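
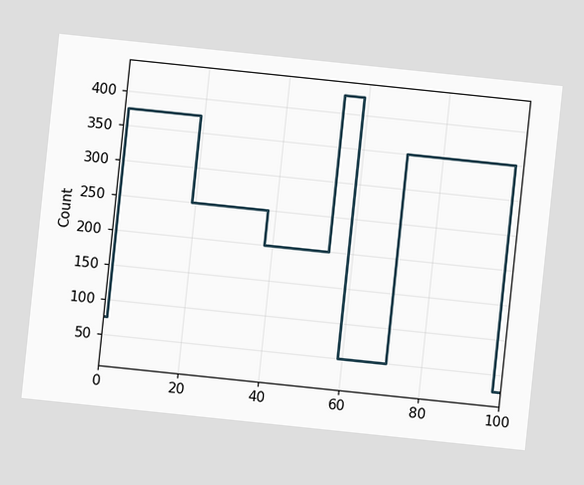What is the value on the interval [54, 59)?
425

The chart is tilted about 6° clockwise. On [54, 59) the step sits at 425.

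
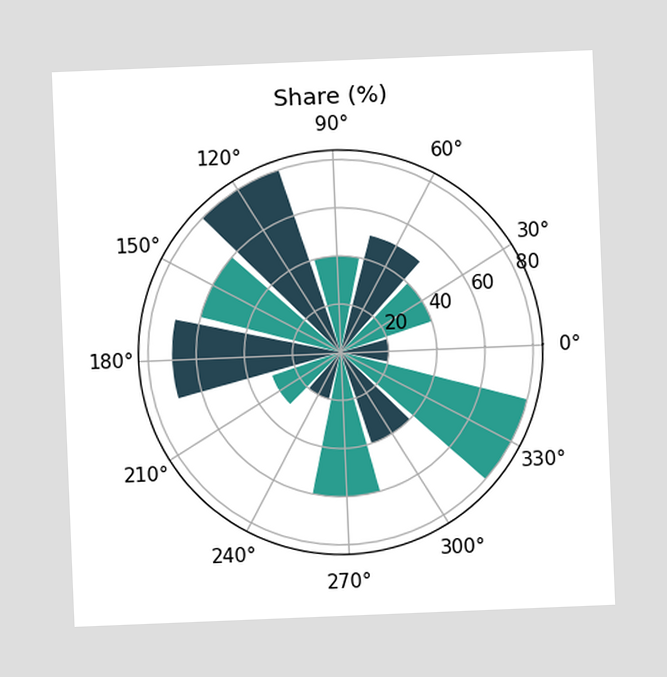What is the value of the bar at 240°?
20%

The chart is tilted about 2° counter-clockwise. The bar at 240° reaches 20% on the radial axis.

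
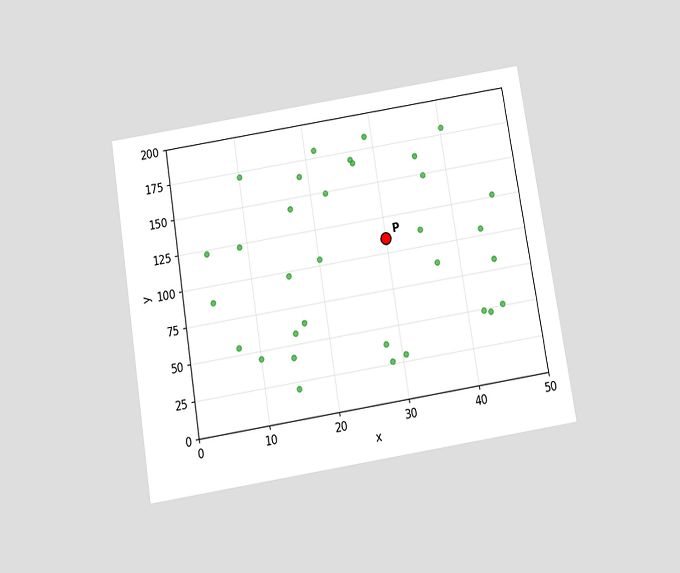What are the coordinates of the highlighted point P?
The chart is tilted about 9° counter-clockwise and viewed slightly from below. Following the gridlines from P to each axis, P sits at (30, 110).

(30, 110)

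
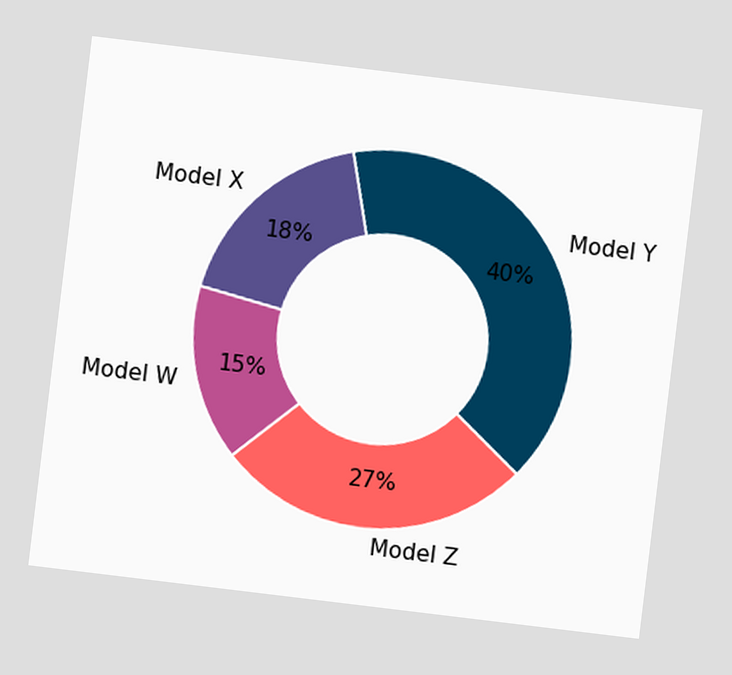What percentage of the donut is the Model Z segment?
The chart is tilted about 7° clockwise. The Model Z segment takes up 27% of the ring.

27%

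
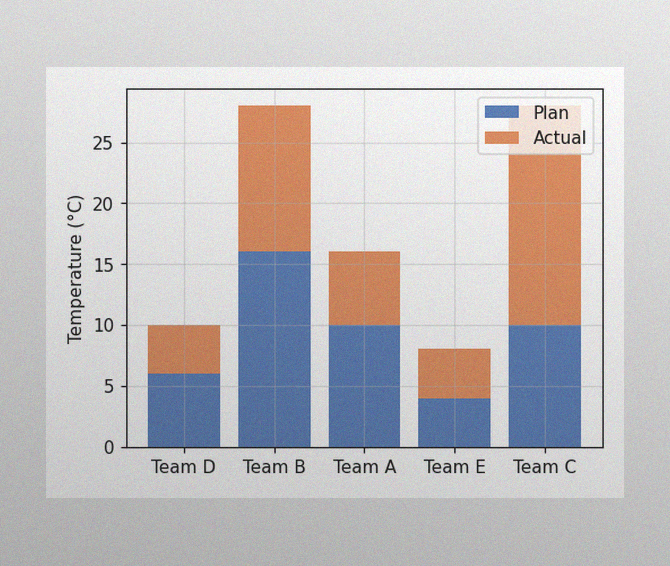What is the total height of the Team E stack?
The image has some photo noise and uneven lighting. The Team E stack's top reaches 8°C on the y-axis.

8°C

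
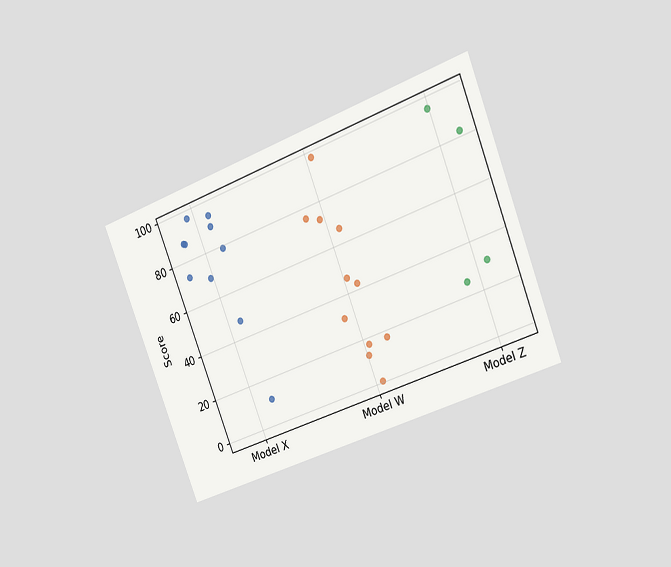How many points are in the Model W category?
11

The chart is tilted about 21° counter-clockwise and viewed slightly from the right. Counting the markers in the Model W column gives 11.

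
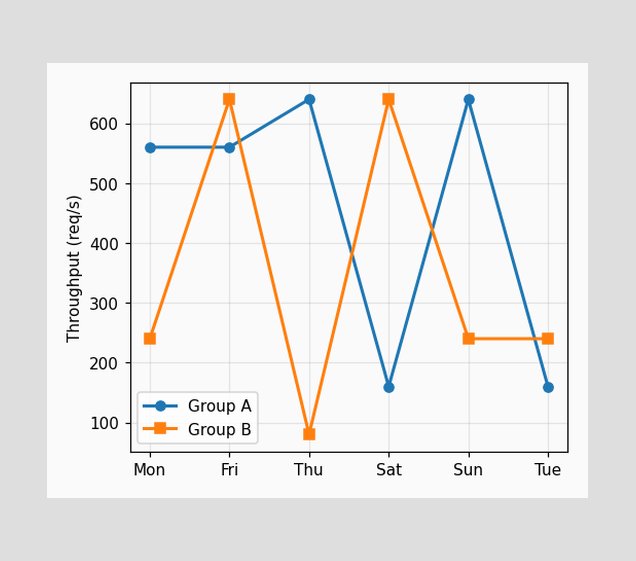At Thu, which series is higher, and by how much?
Group A, by 560req/s

At Thu, Group A sits above the other line by 560req/s.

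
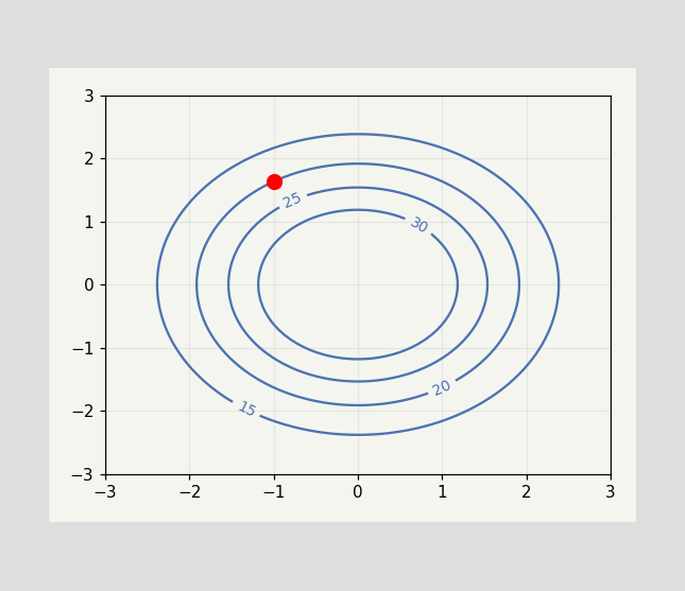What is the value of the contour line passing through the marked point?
The marked point sits on the contour labelled 20.

20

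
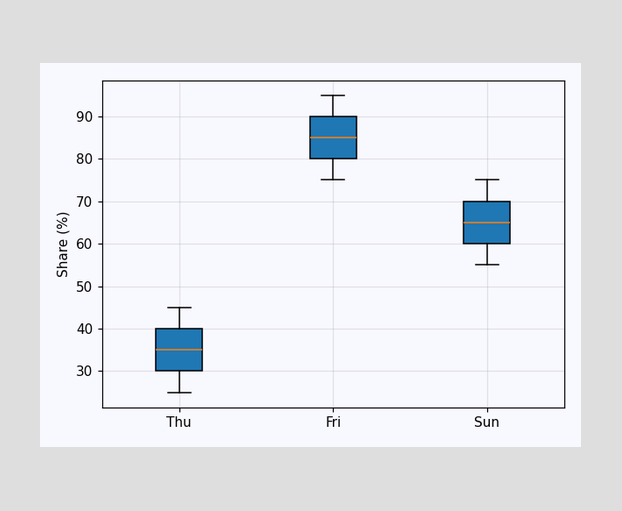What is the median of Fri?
85%

The median line in the Fri box sits at 85%.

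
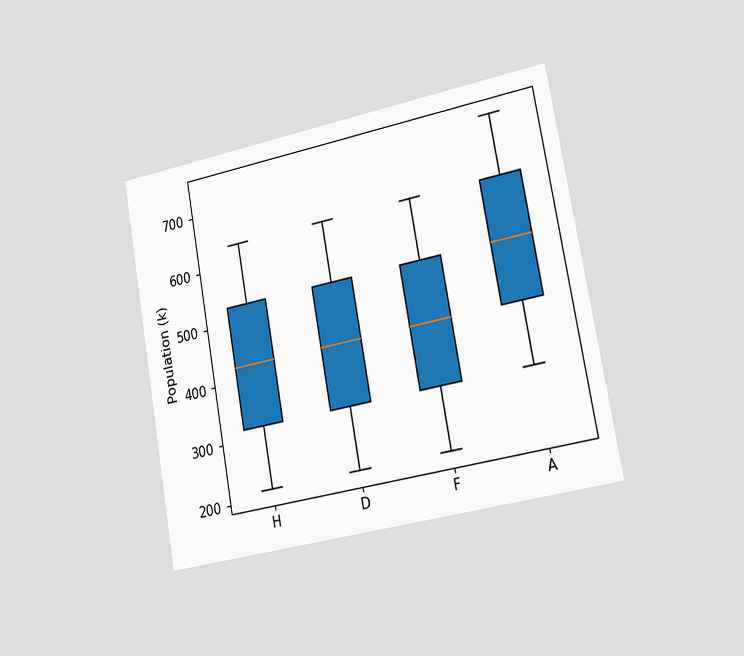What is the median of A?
The chart is tilted about 10° counter-clockwise and viewed slightly from the right. The median line in the A box sits at 530k.

530k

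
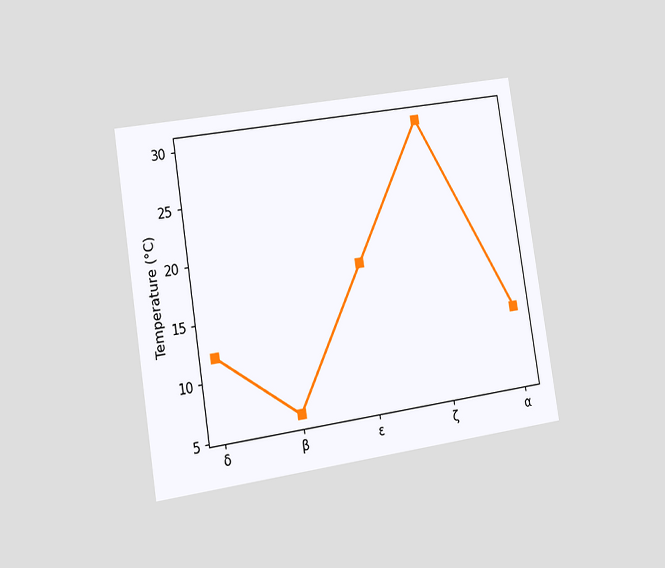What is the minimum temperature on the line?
The chart is tilted about 9° counter-clockwise and viewed slightly from the left. The lowest point is at β, and reading across to the y-axis gives 6°C.

6°C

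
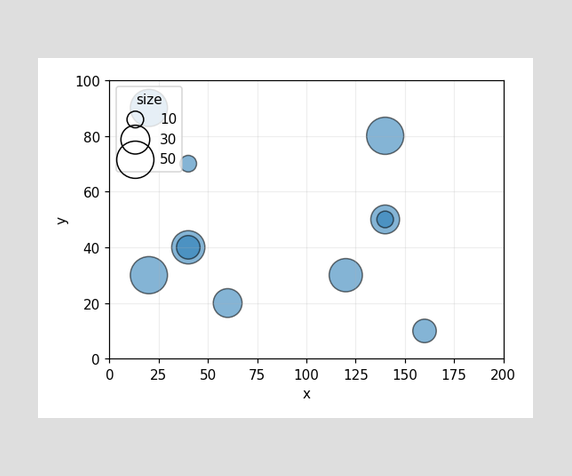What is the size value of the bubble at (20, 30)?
50

Matching the bubble at (20, 30) against the size legend gives 50.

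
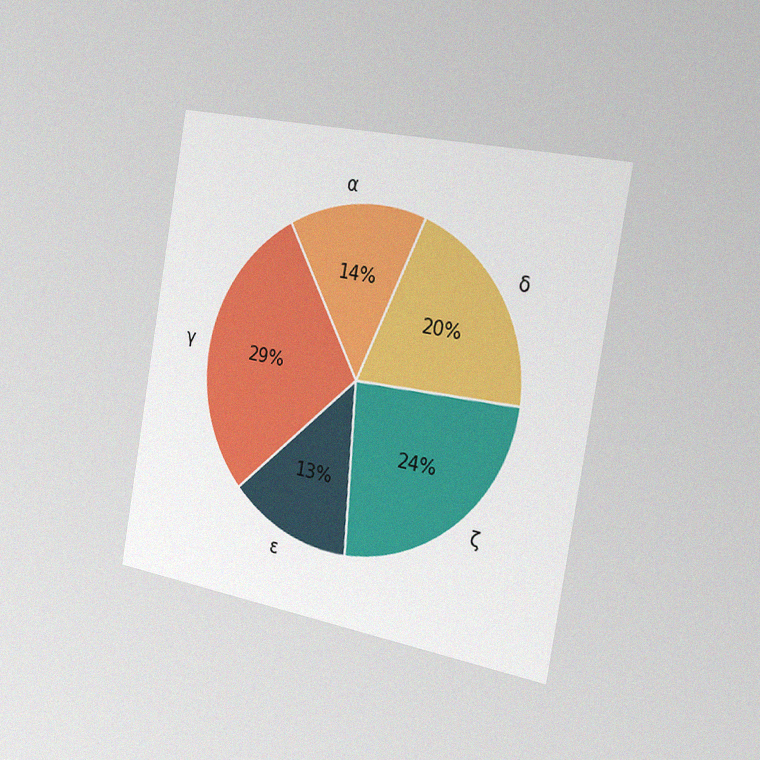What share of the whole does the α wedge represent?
The chart is tilted about 10° clockwise and viewed slightly from the right, with some photo noise. The α slice takes up 14% of the pie.

14%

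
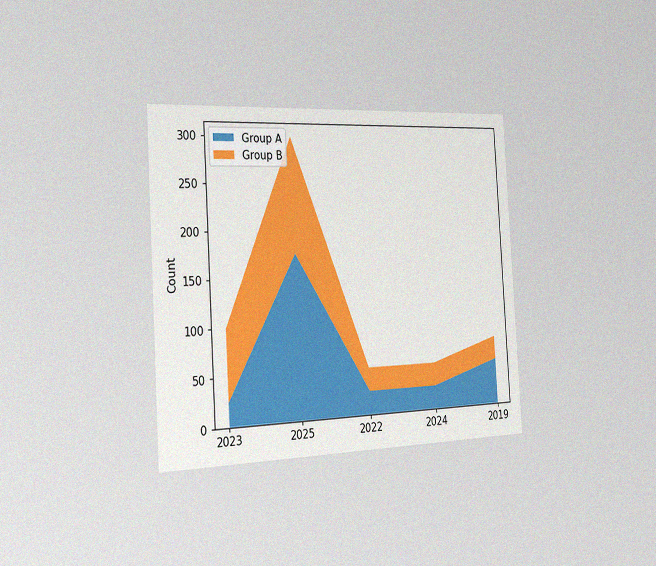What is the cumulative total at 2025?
The chart is tilted about 3° counter-clockwise and viewed slightly from the left, with some photo noise. The stacked total at 2025 reaches 300.

300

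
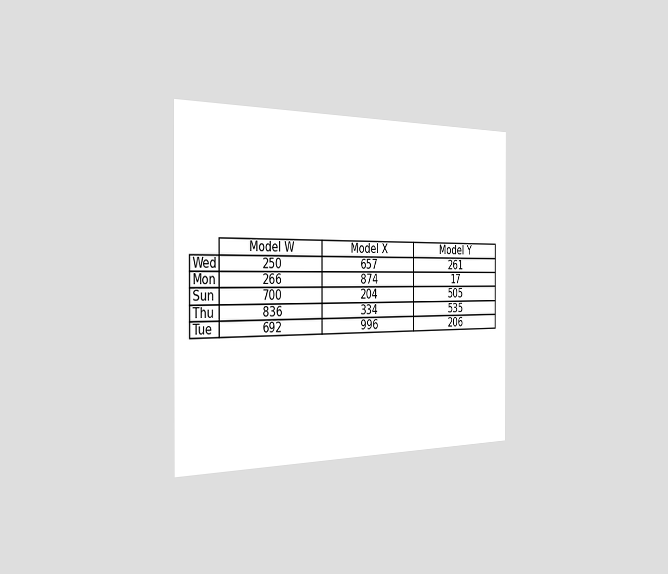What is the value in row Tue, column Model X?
The chart is viewed slightly from the left. The (Tue, Model X) cell reads 996.

996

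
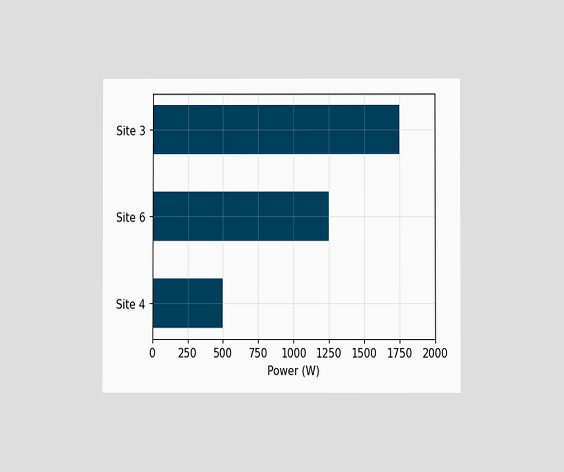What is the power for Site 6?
The chart is viewed at a slight angle. Reading along the chart's x-axis, the Site 6 bar reaches 1250W.

1250W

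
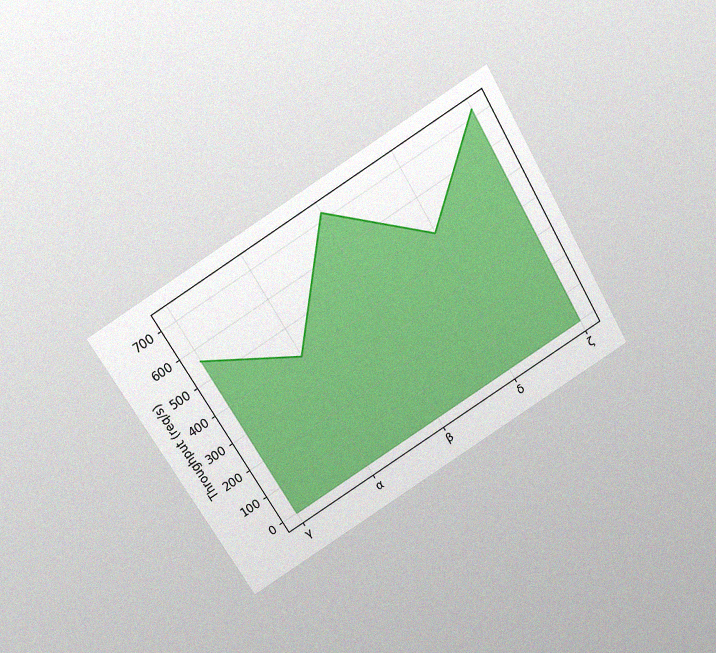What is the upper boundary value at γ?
The chart is tilted about 31° counter-clockwise and viewed slightly from above, with some photo noise. At γ the upper boundary is at 560req/s.

560req/s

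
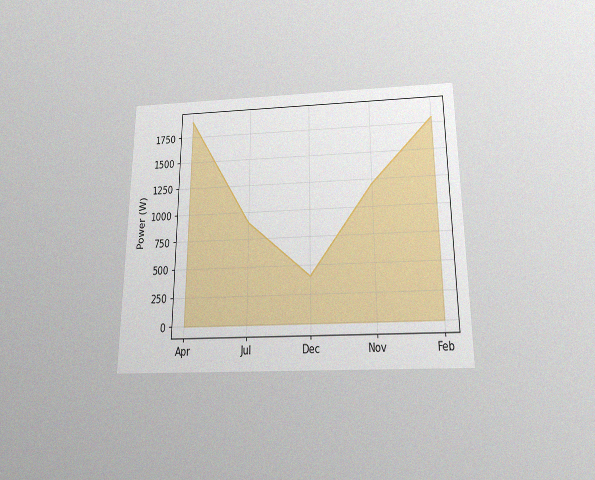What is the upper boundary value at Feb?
The chart is viewed slightly from below, with some photo noise. At Feb the upper boundary is at 1800W.

1800W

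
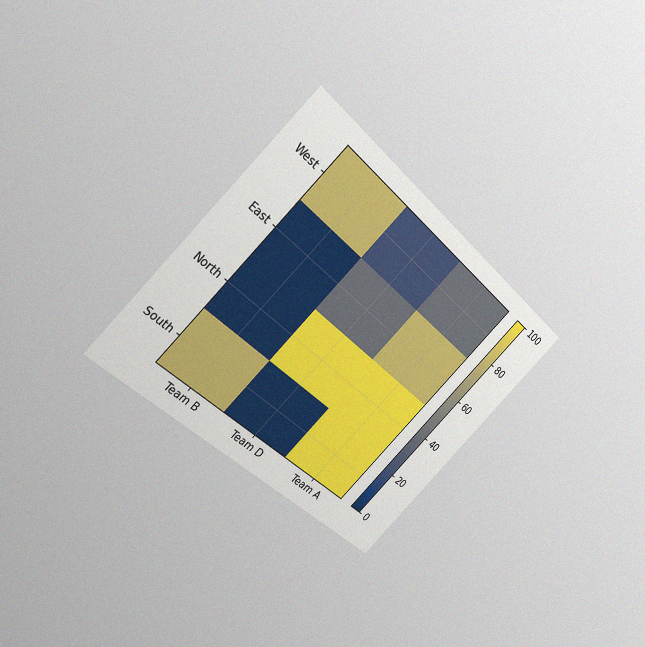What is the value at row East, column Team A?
The chart is tilted about 45° clockwise and viewed at a slight angle, with some photo noise. Matching cell (East, Team A) against the colorbar gives 80.

80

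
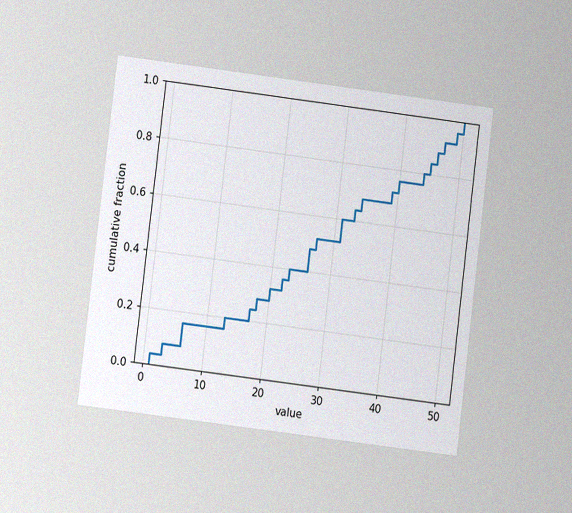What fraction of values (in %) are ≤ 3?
8%

The chart is tilted about 7° clockwise and viewed at a slight angle, with some photo noise. At x=3 the ECDF step is at 8%.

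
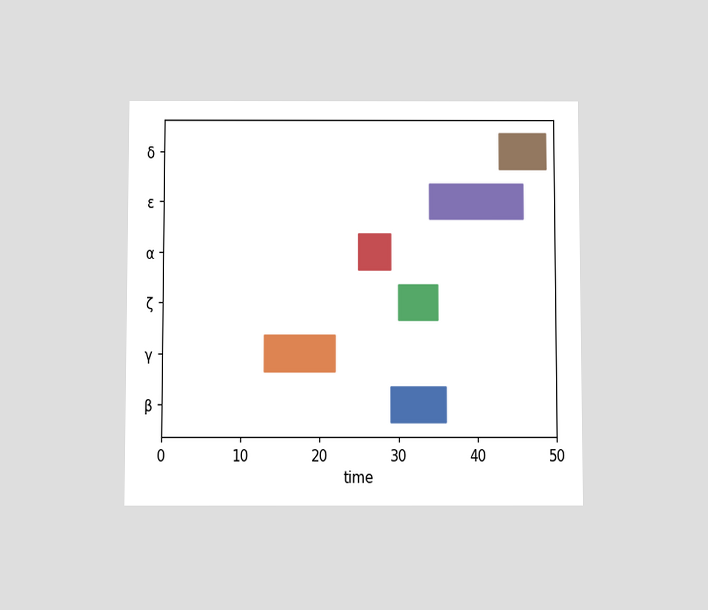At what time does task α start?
The chart is viewed slightly from below. The α bar begins at t=25.

25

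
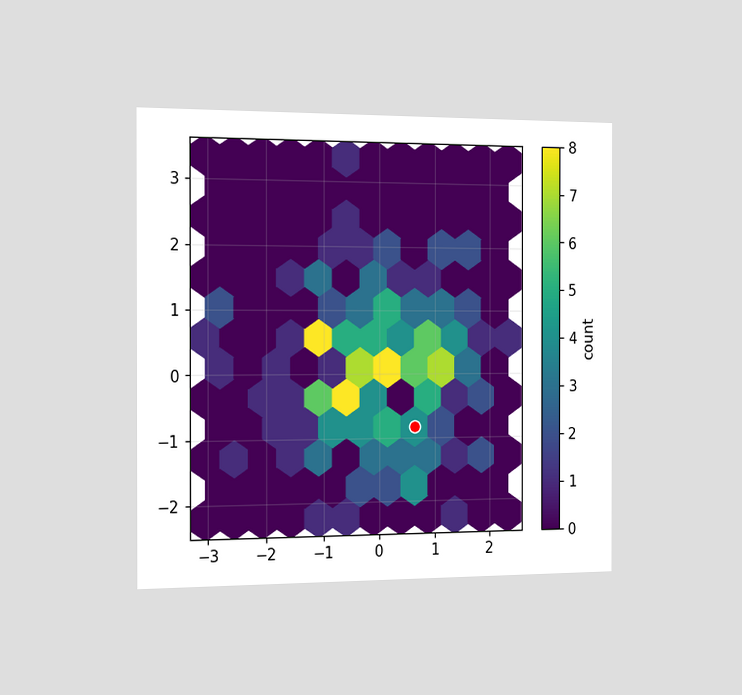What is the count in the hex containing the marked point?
The chart is viewed slightly from the left. The marked hex reads 4 on the colorbar.

4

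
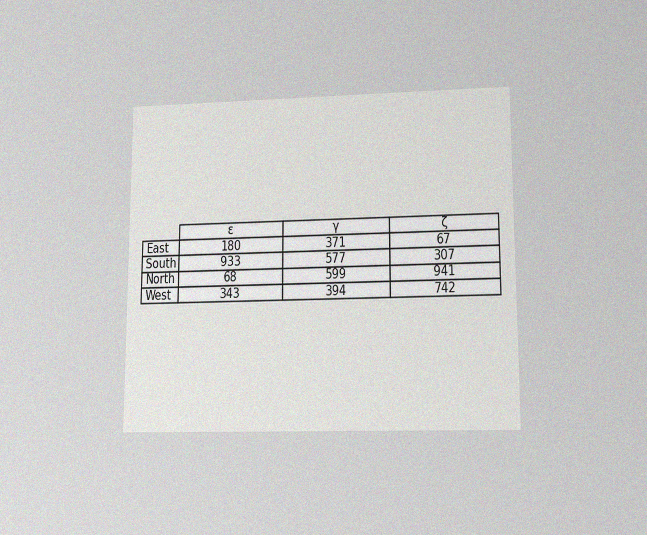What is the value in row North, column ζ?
The chart is viewed at a slight angle, with some photo noise. The (North, ζ) cell reads 941.

941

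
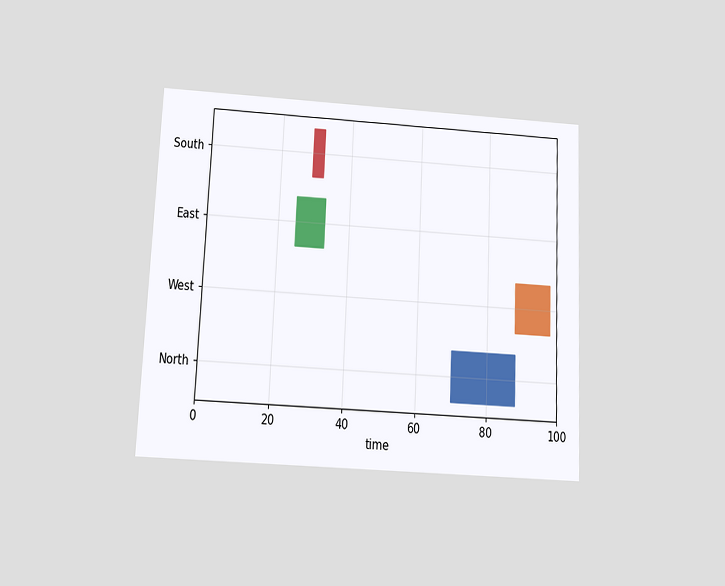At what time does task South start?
29

The chart is tilted about 3° clockwise and viewed slightly from below. The South bar begins at t=29.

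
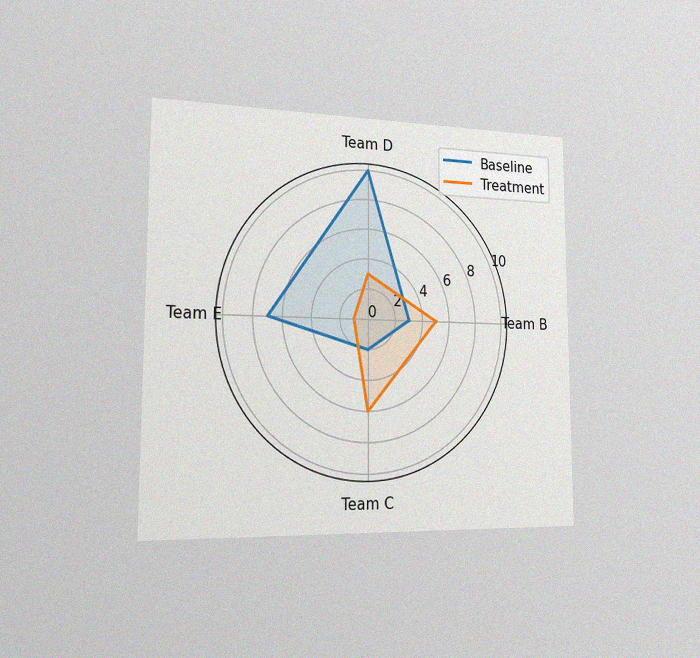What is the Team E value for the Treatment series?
1

The chart is viewed slightly from the left, with some photo noise. On the Team E axis, Treatment reaches 1.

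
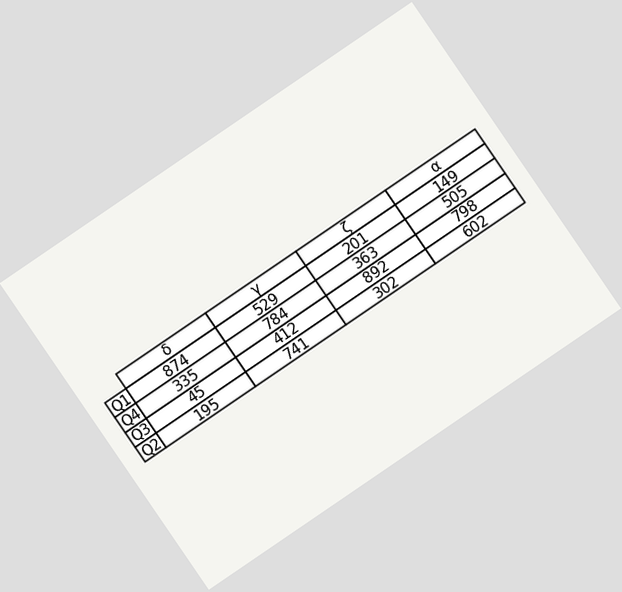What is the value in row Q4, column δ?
The chart is tilted about 34° counter-clockwise. The (Q4, δ) cell reads 335.

335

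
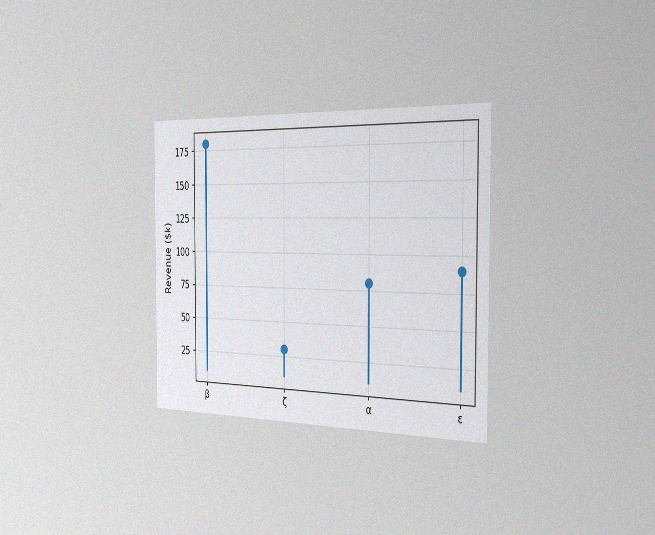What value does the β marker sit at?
$180k

The chart is viewed slightly from the right, with some photo noise. The β marker sits at $180k.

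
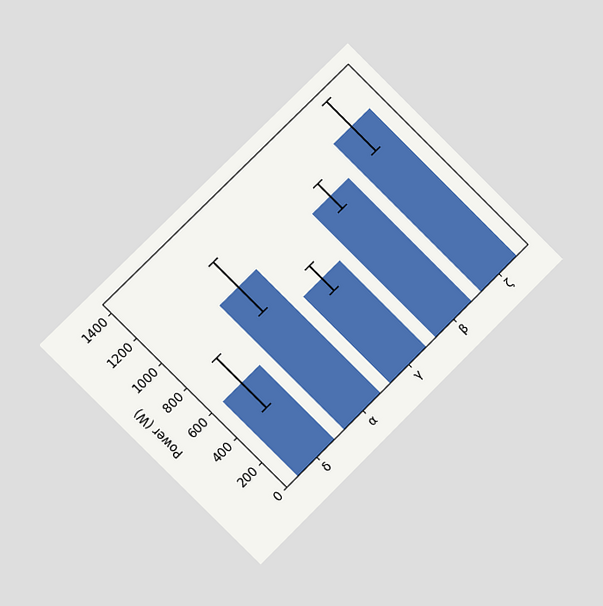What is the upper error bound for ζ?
1400W

The chart is tilted about 45° counter-clockwise and viewed at a slight angle. The ζ bar's upper whisker reaches 1400W.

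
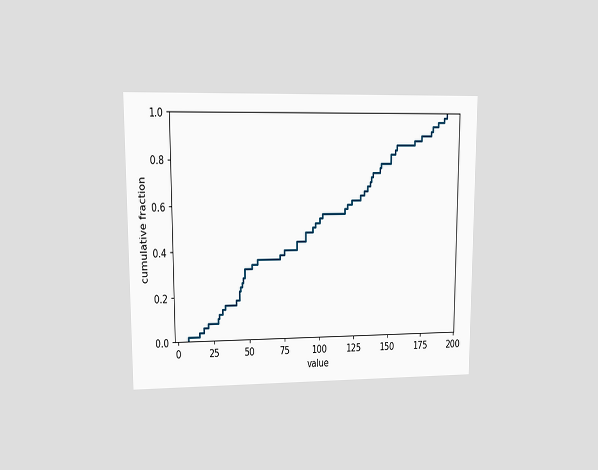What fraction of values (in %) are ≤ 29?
The chart is viewed at a slight angle. At x=29 the ECDF step is at 12%.

12%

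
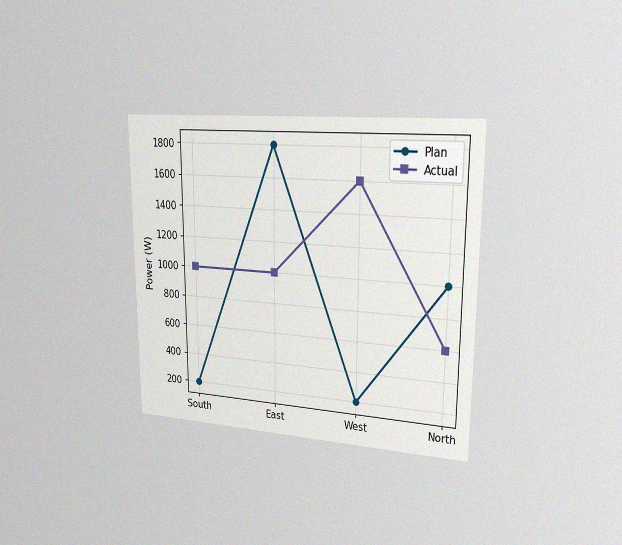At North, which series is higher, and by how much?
The chart is viewed slightly from the right, with some photo noise. At North, Plan sits above the other line by 400W.

Plan, by 400W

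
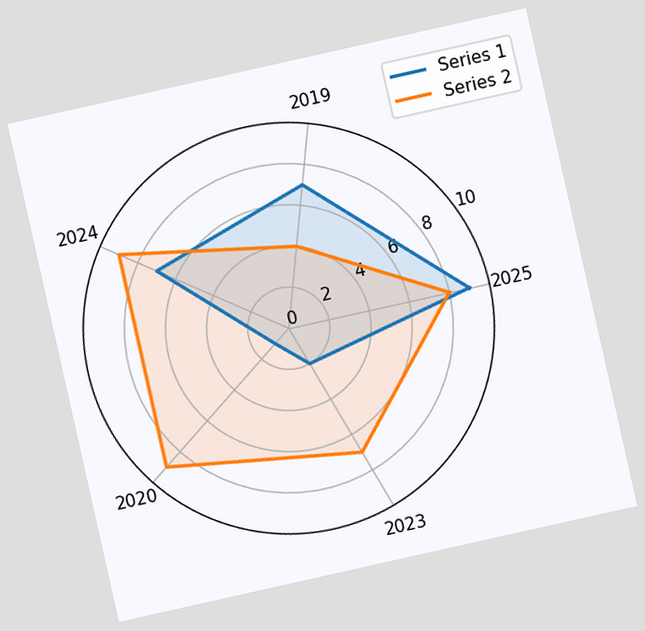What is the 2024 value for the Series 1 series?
The chart is tilted about 13° counter-clockwise. On the 2024 axis, Series 1 reaches 7.

7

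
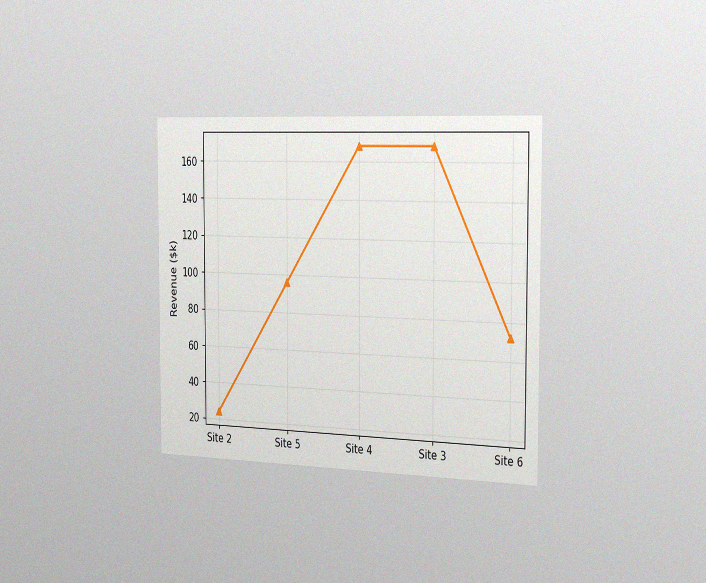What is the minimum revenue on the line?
The chart is viewed slightly from the right, with some photo noise. The lowest point is at Site 2, and reading across to the y-axis gives $24k.

$24k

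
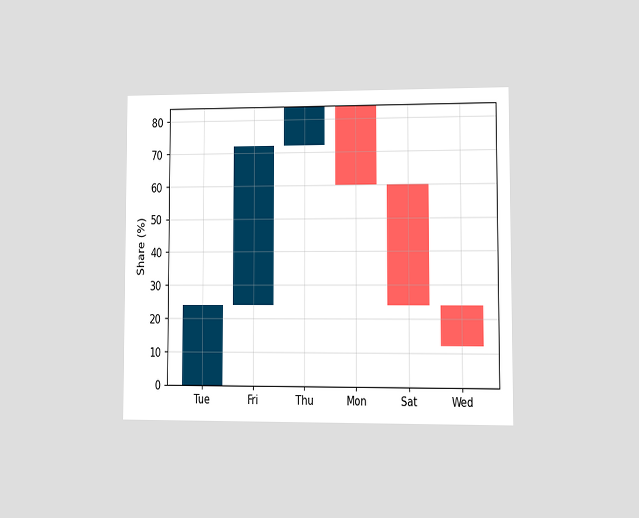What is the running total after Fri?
The chart is viewed at a slight angle. After Fri the running total reaches 72%.

72%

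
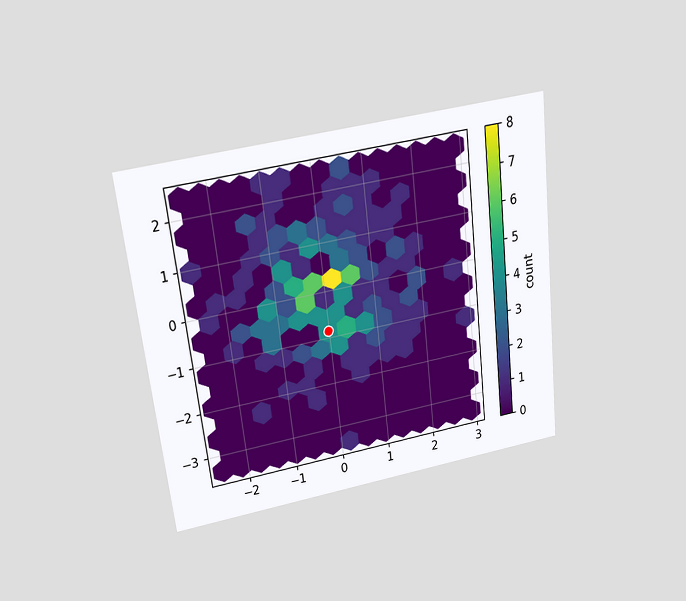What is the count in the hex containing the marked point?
The chart is tilted about 7° counter-clockwise and viewed slightly from above. The marked hex reads 4 on the colorbar.

4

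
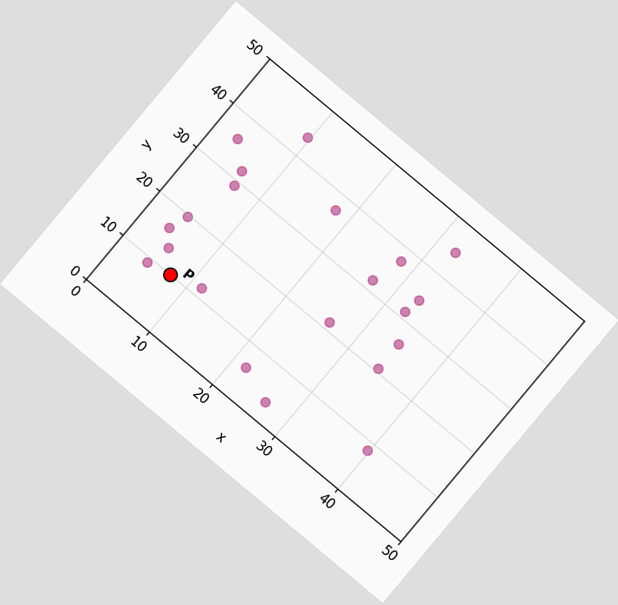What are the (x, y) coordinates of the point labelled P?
The chart is tilted about 40° clockwise. Following the gridlines from P to each axis, P sits at (7.5, 10).

(7.5, 10)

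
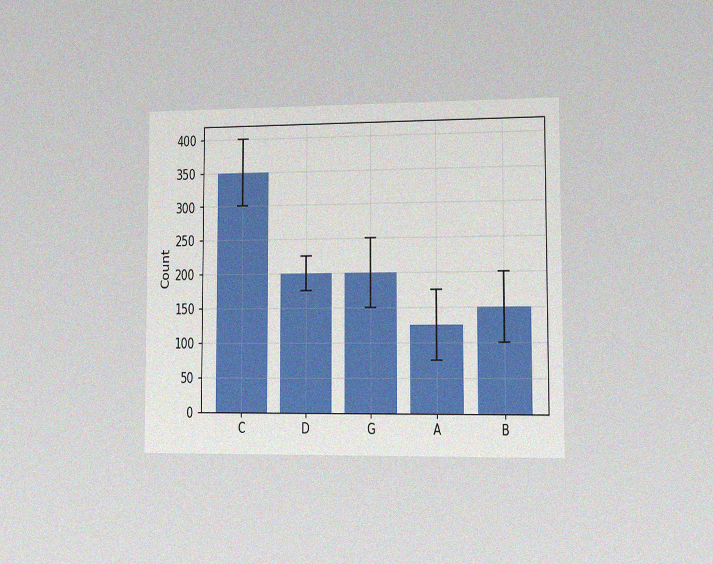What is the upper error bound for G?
250

The chart is viewed slightly from the right, with some photo noise. The G bar's upper whisker reaches 250.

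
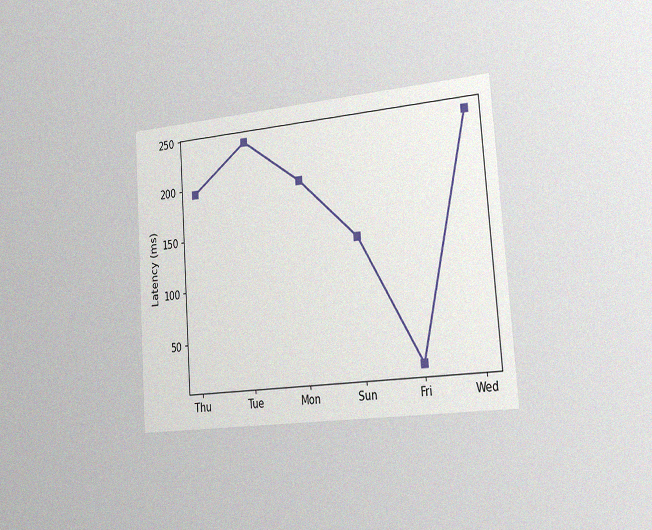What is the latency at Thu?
195ms

The chart is tilted about 4° counter-clockwise and viewed slightly from the right, with some photo noise. At Thu, the line is at 195ms.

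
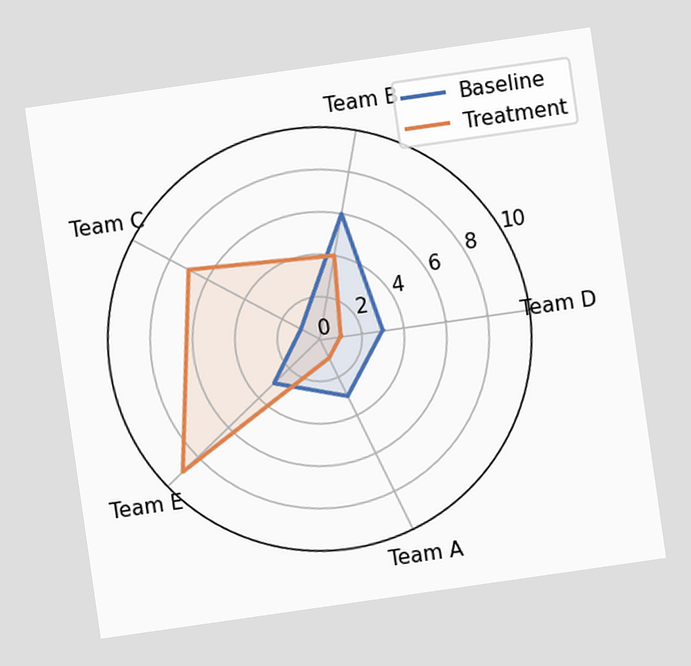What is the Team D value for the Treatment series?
The chart is tilted about 8° counter-clockwise. On the Team D axis, Treatment reaches 1.

1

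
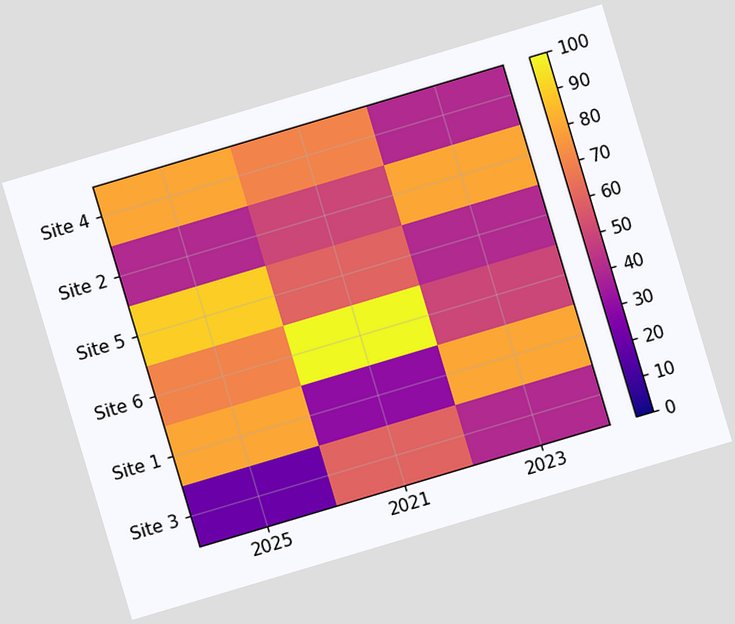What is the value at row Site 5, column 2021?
60

The chart is tilted about 17° counter-clockwise. Matching cell (Site 5, 2021) against the colorbar gives 60.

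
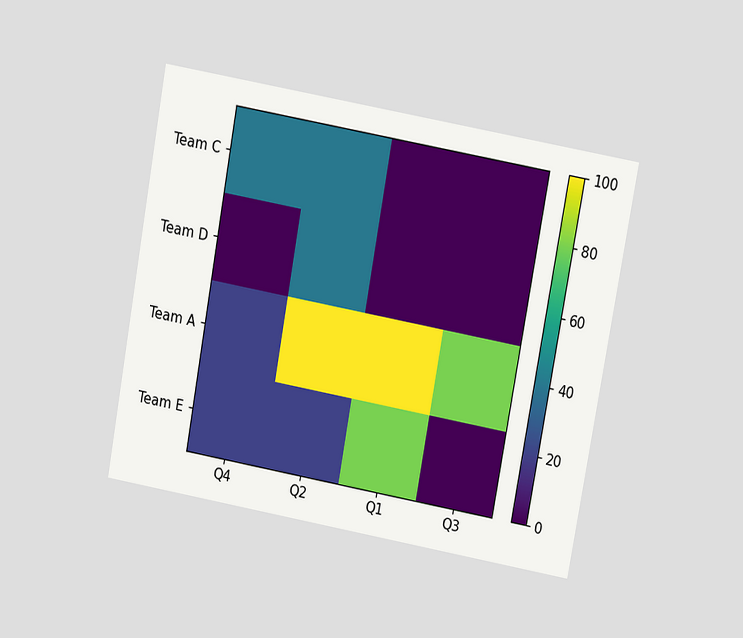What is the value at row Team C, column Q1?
The chart is tilted about 10° clockwise and viewed at a slight angle. Matching cell (Team C, Q1) against the colorbar gives 0.

0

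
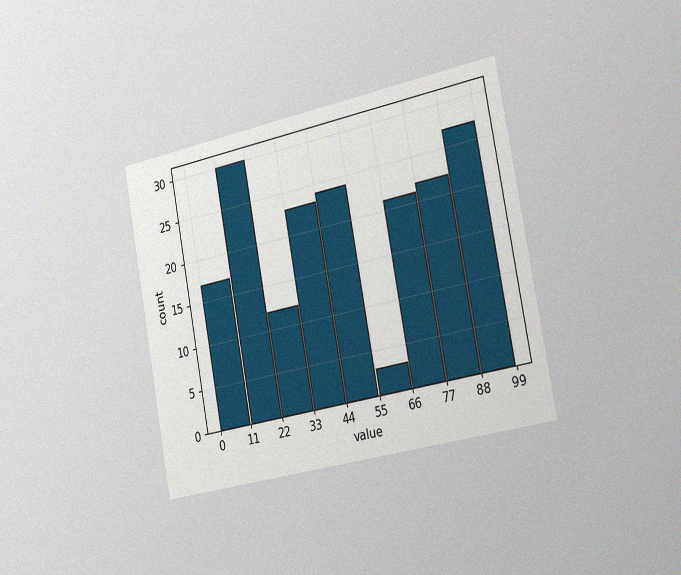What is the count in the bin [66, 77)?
The chart is tilted about 11° counter-clockwise and viewed slightly from the right, with some photo noise. The [66, 77) bin has height 21.

21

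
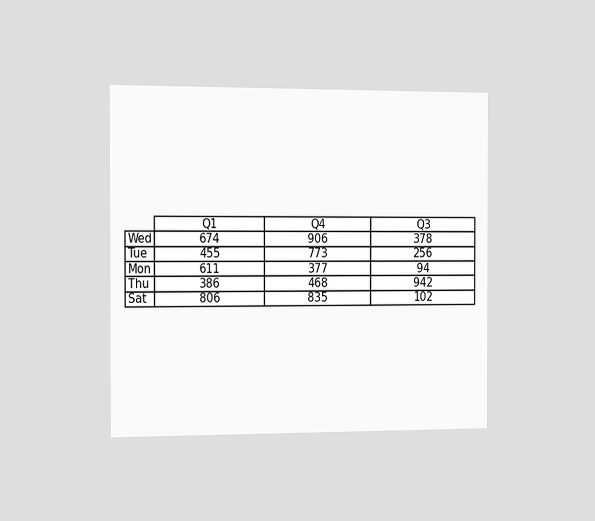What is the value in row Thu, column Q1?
386

The chart is viewed slightly from the left. The (Thu, Q1) cell reads 386.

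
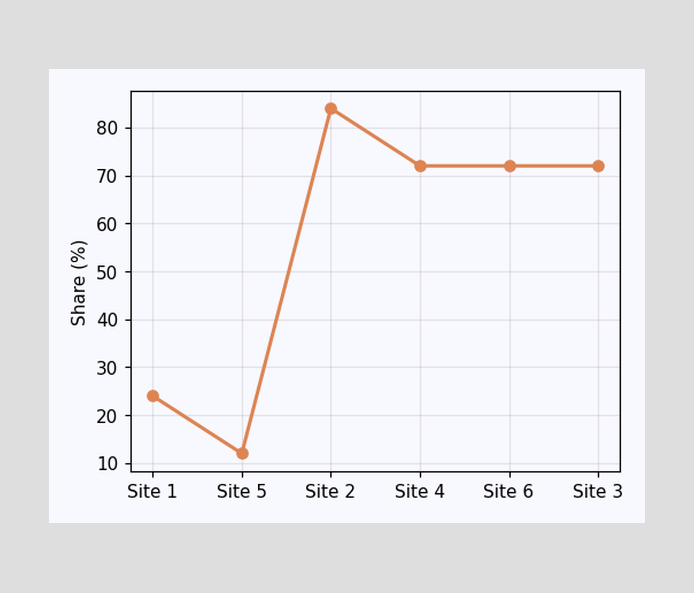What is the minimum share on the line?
The lowest point is at Site 5, and reading across to the y-axis gives 12%.

12%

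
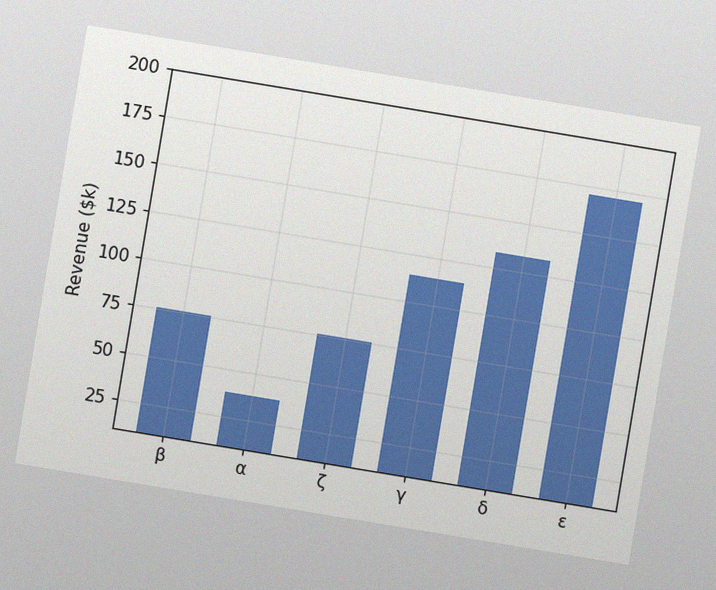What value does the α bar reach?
$38k

The chart is tilted about 9° clockwise, with some photo noise. Reading along the chart's y-axis, the α bar reaches $38k.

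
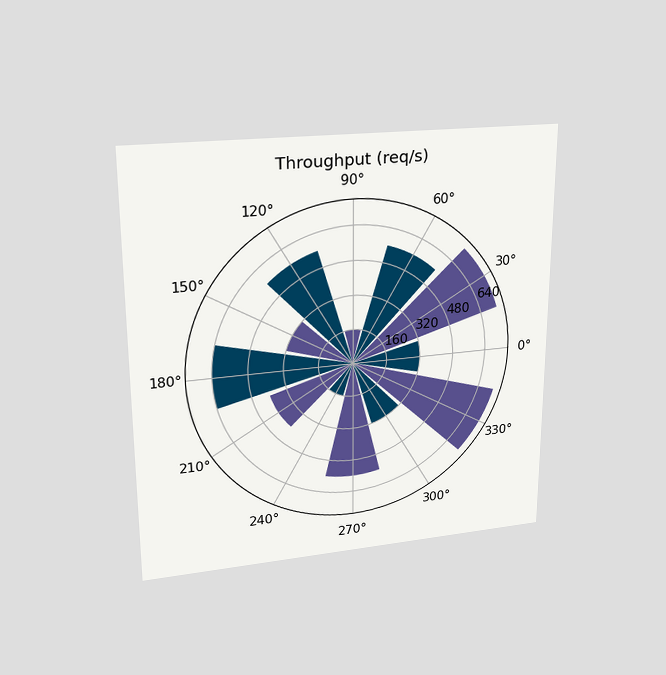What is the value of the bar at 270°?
The chart is viewed slightly from above. The bar at 270° reaches 560req/s on the radial axis.

560req/s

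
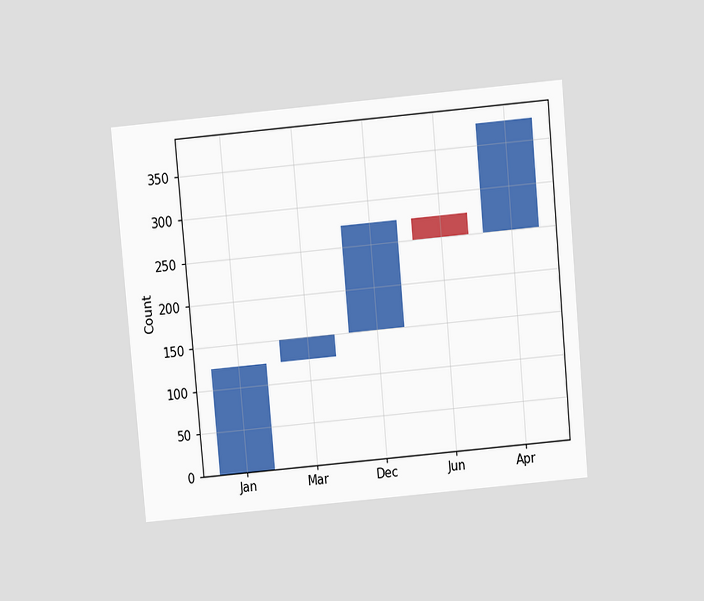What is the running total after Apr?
375

The chart is tilted about 5° counter-clockwise and viewed slightly from above. After Apr the running total reaches 375.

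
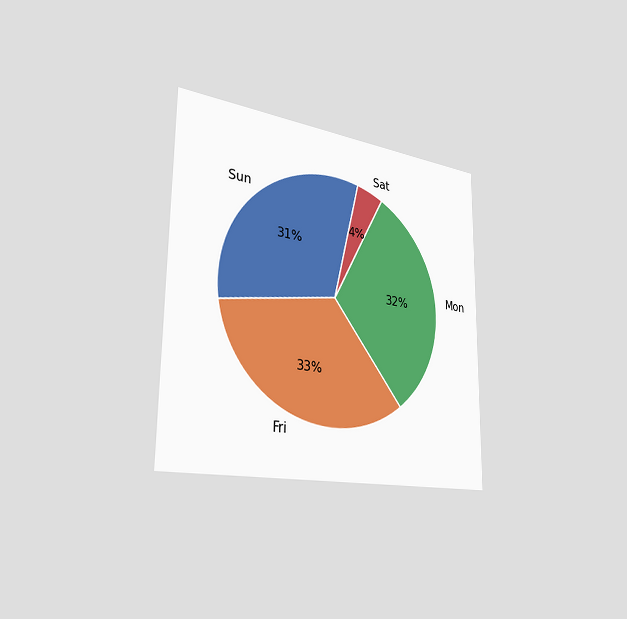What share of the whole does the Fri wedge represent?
The chart is viewed slightly from the left. The Fri slice takes up 33% of the pie.

33%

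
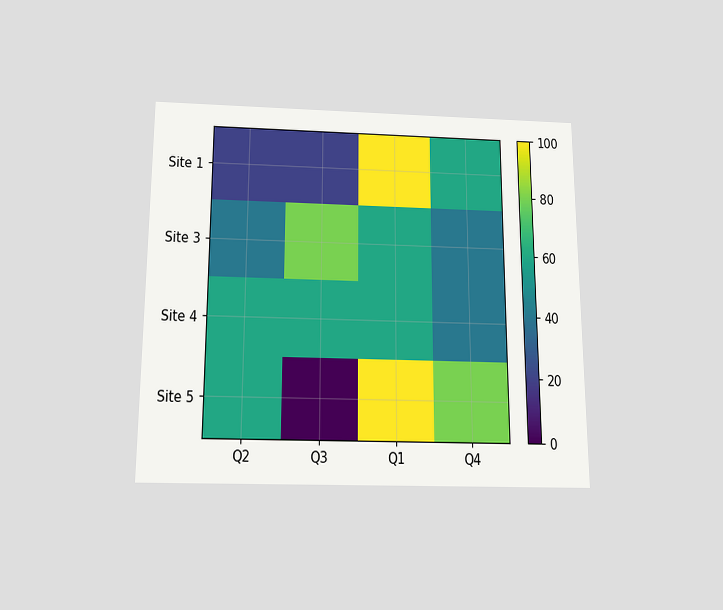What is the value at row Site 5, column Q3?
The chart is viewed slightly from below. Matching cell (Site 5, Q3) against the colorbar gives 0.

0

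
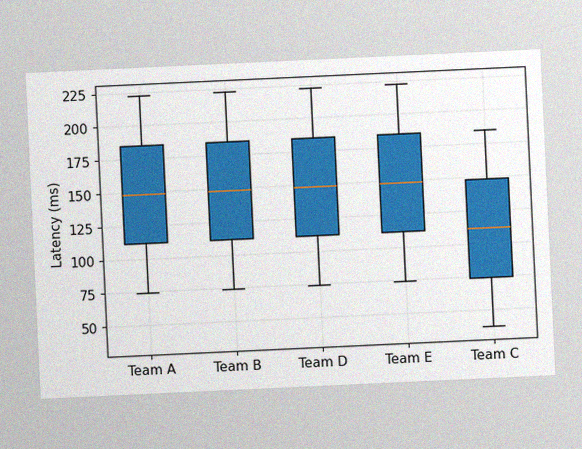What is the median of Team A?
The chart is tilted about 3° counter-clockwise, with some photo noise. The median line in the Team A box sits at 148ms.

148ms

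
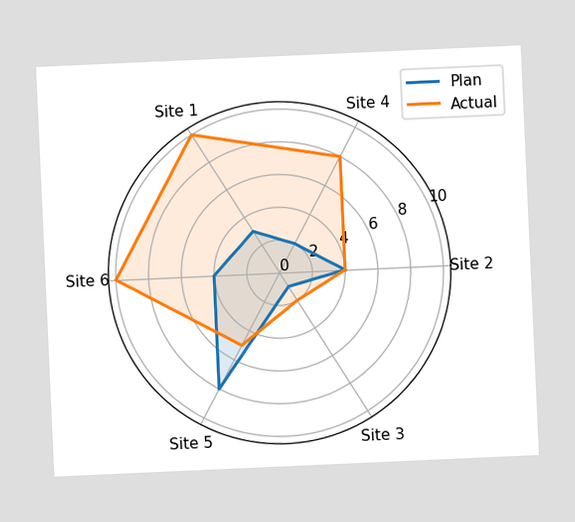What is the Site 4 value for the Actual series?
The chart is tilted about 3° counter-clockwise. On the Site 4 axis, Actual reaches 8.

8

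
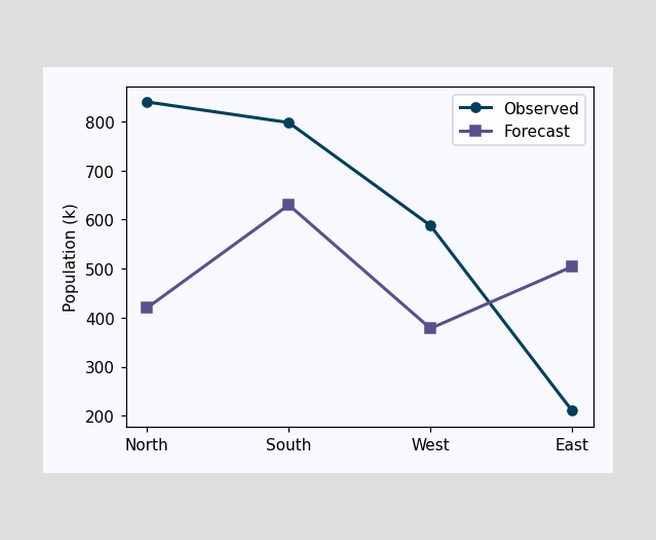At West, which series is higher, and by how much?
Observed, by 210k

At West, Observed sits above the other line by 210k.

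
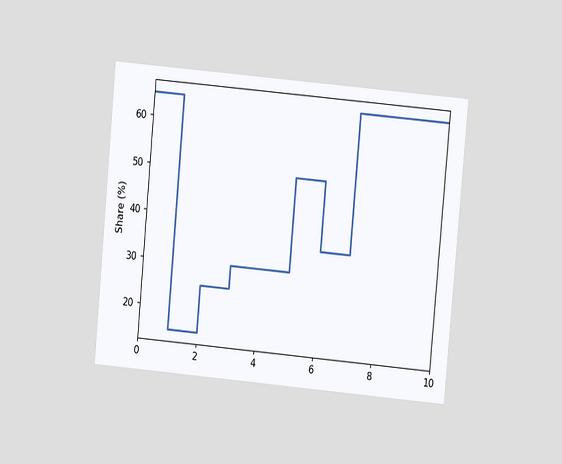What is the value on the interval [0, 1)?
65%

The chart is tilted about 5° clockwise and viewed at a slight angle. On [0, 1) the step sits at 65%.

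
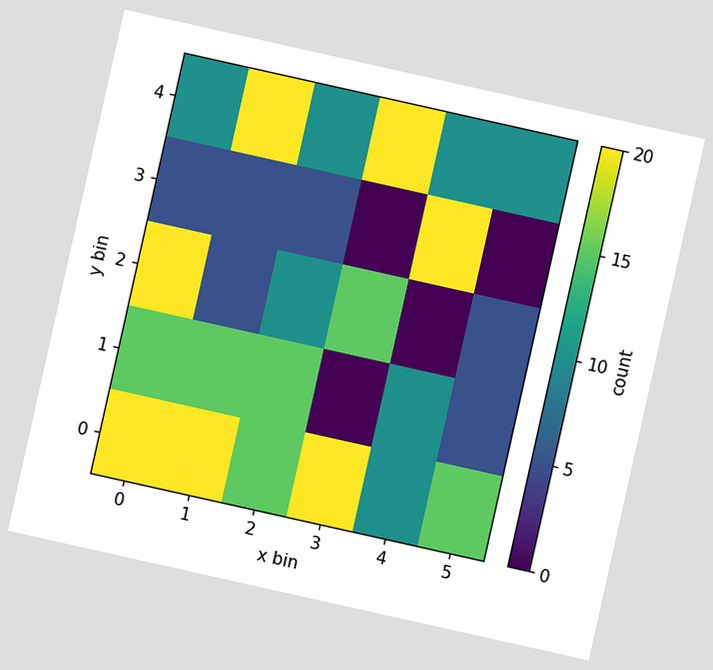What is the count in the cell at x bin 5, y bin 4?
10

The chart is tilted about 13° clockwise. Matching the cell (5, 4) against the colorbar gives 10.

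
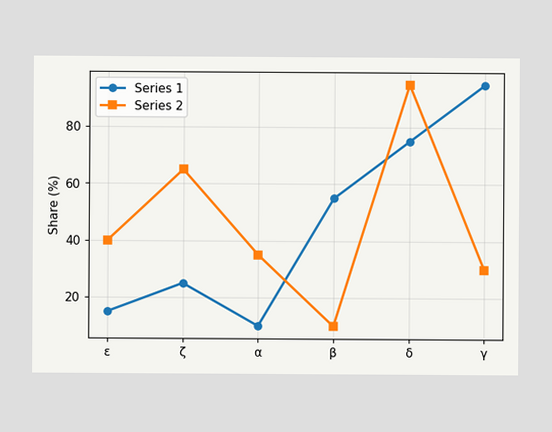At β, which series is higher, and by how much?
Series 1, by 45%

At β, Series 1 sits above the other line by 45%.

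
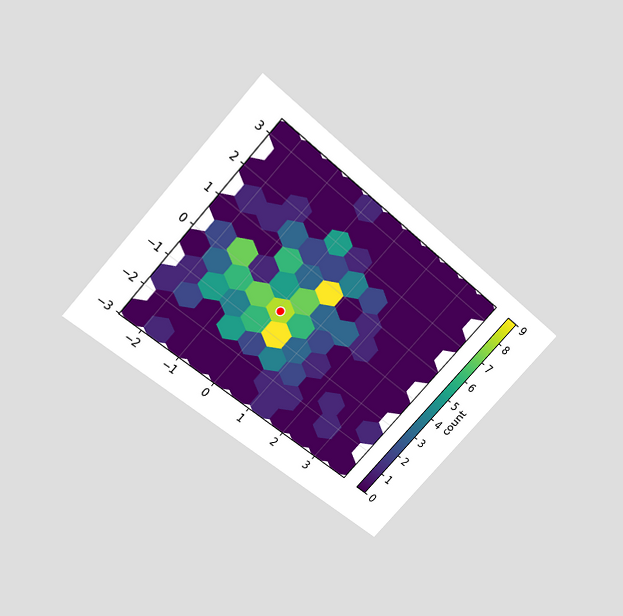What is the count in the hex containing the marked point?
The chart is tilted about 42° clockwise and viewed slightly from above. The marked hex reads 8 on the colorbar.

8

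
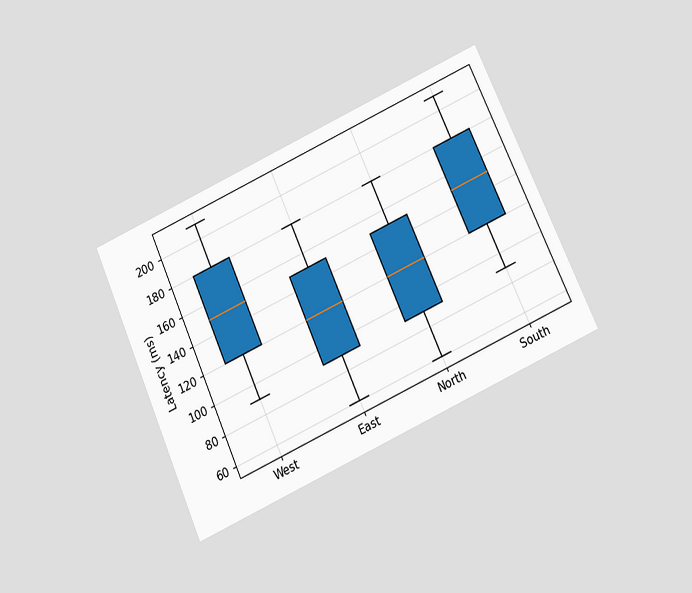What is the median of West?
The chart is tilted about 24° counter-clockwise and viewed slightly from below. The median line in the West box sits at 150ms.

150ms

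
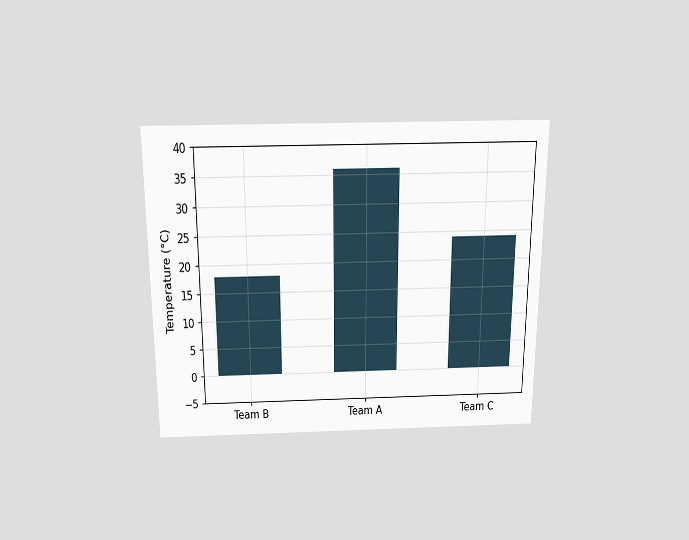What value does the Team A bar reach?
The chart is viewed slightly from above. Reading along the chart's y-axis, the Team A bar reaches 36°C.

36°C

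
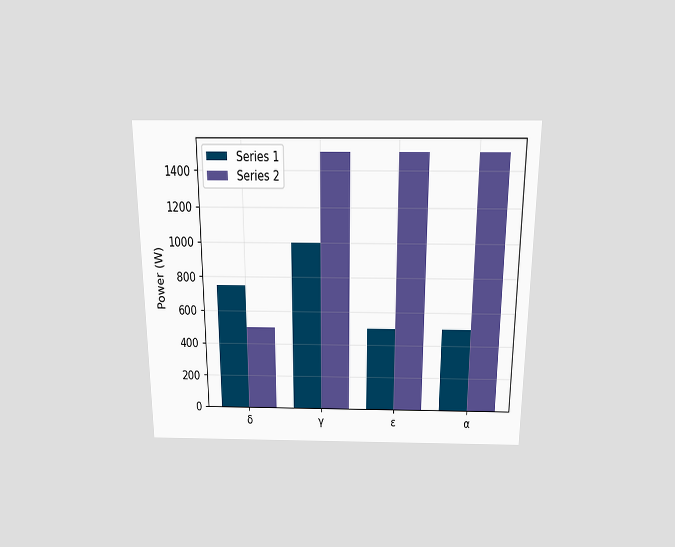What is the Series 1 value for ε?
The chart is viewed slightly from above. The Series 1 bar at ε reaches 500W on the y-axis.

500W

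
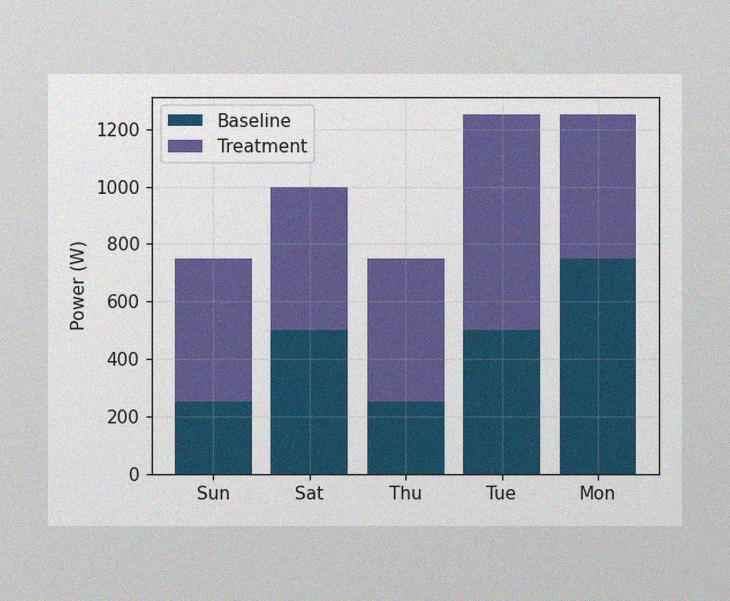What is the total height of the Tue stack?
The image has some photo noise and uneven lighting. The Tue stack's top reaches 1250W on the y-axis.

1250W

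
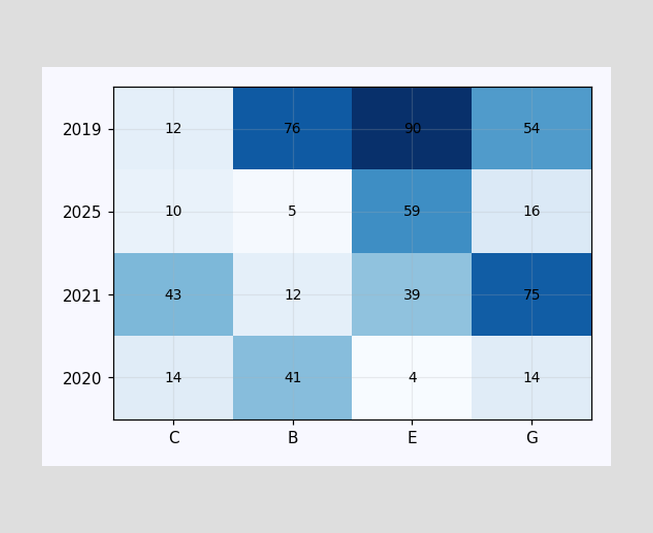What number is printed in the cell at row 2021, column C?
43

The (2021, C) cell reads 43.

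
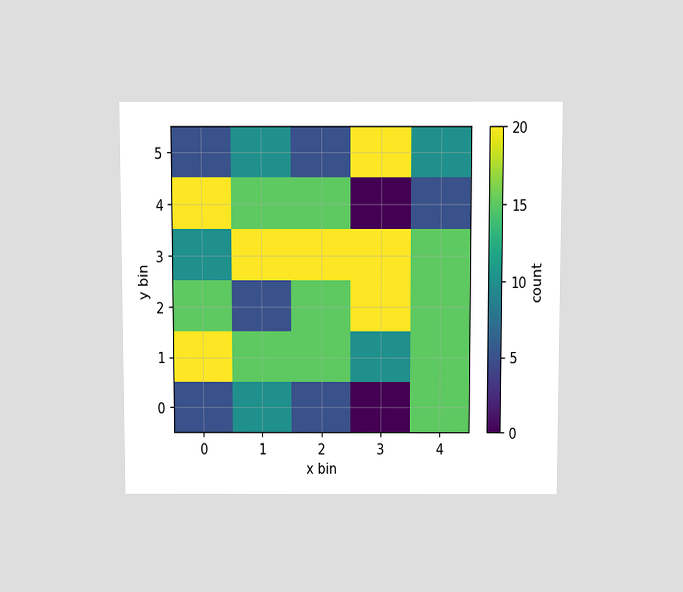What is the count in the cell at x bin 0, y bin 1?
The chart is viewed slightly from above. Matching the cell (0, 1) against the colorbar gives 20.

20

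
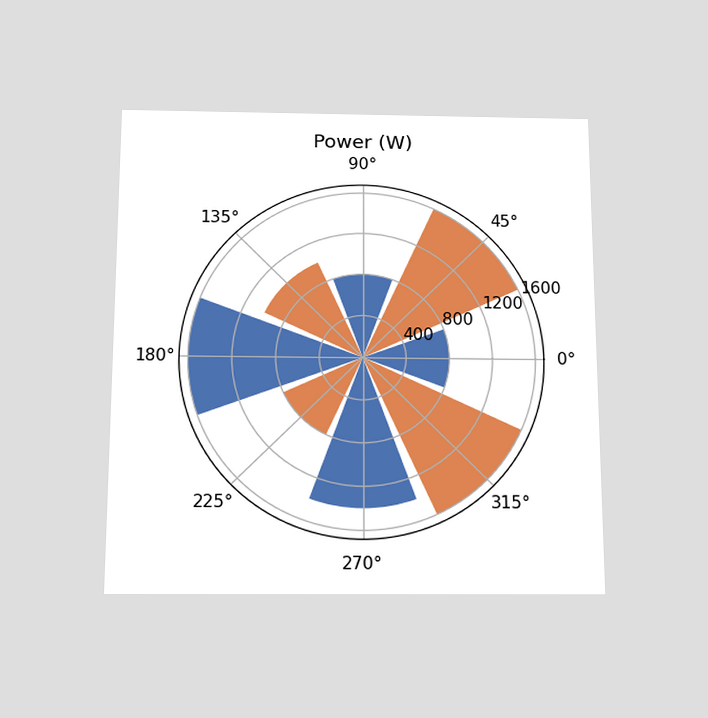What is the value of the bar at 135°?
1000W

The chart is viewed slightly from below. The bar at 135° reaches 1000W on the radial axis.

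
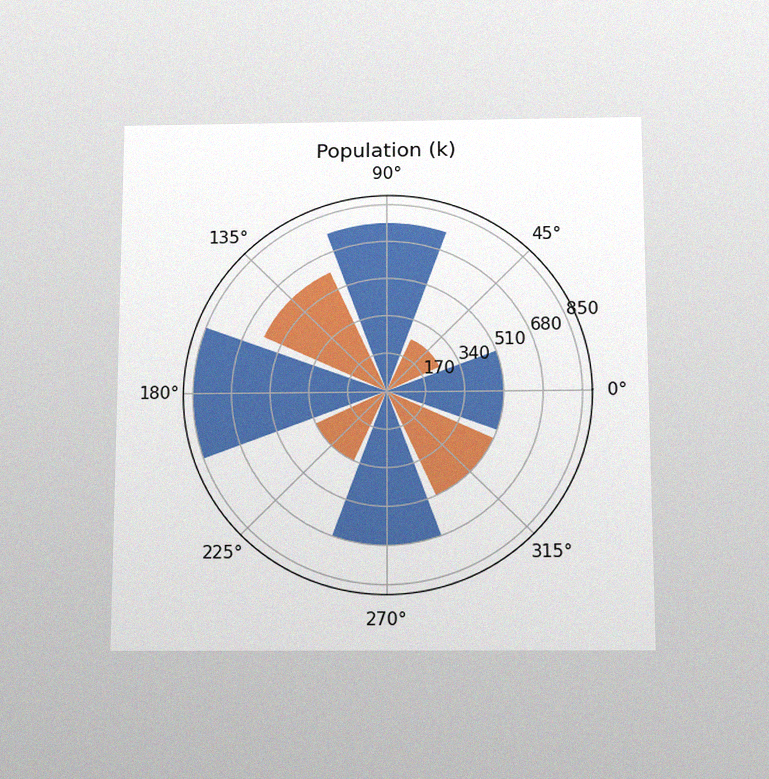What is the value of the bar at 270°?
680k

The chart is viewed slightly from below, with some photo noise. The bar at 270° reaches 680k on the radial axis.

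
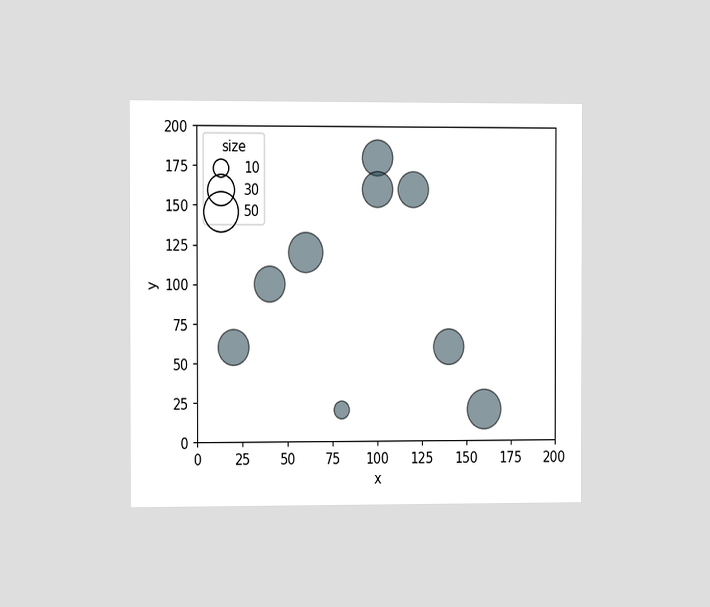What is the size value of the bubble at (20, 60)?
40

The chart is viewed slightly from the left. Matching the bubble at (20, 60) against the size legend gives 40.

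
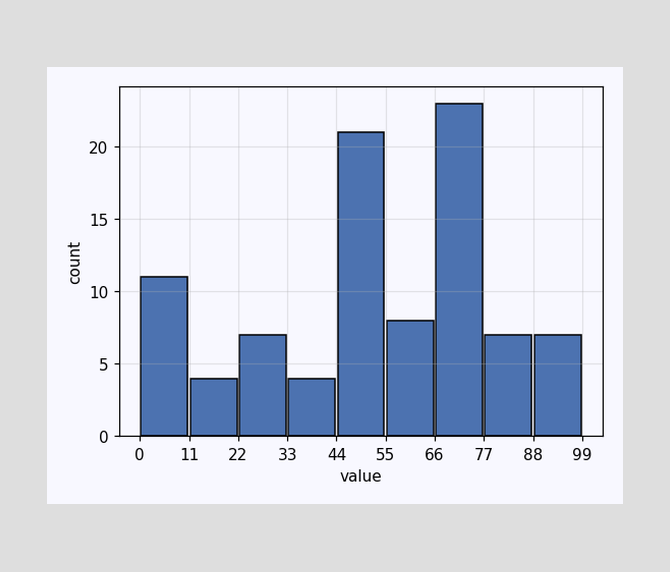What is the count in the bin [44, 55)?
The [44, 55) bin has height 21.

21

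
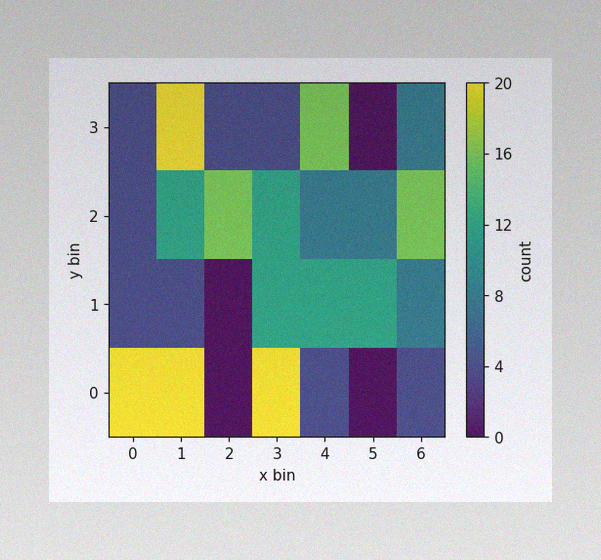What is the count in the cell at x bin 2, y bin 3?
The image has some photo noise and uneven lighting. Matching the cell (2, 3) against the colorbar gives 4.

4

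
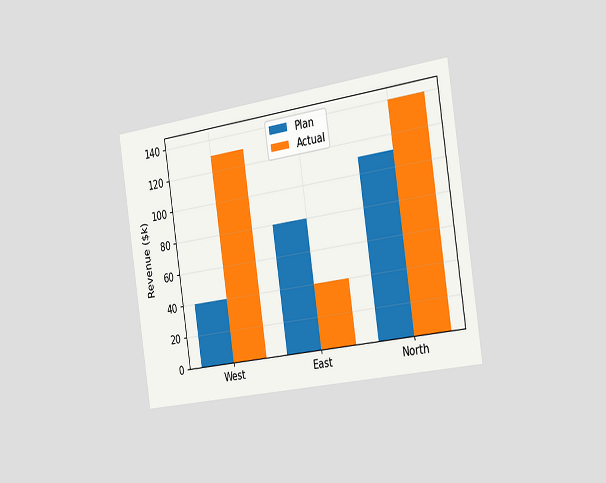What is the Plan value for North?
$110k

The chart is tilted about 8° counter-clockwise and viewed slightly from the right. The Plan bar at North reaches $110k on the y-axis.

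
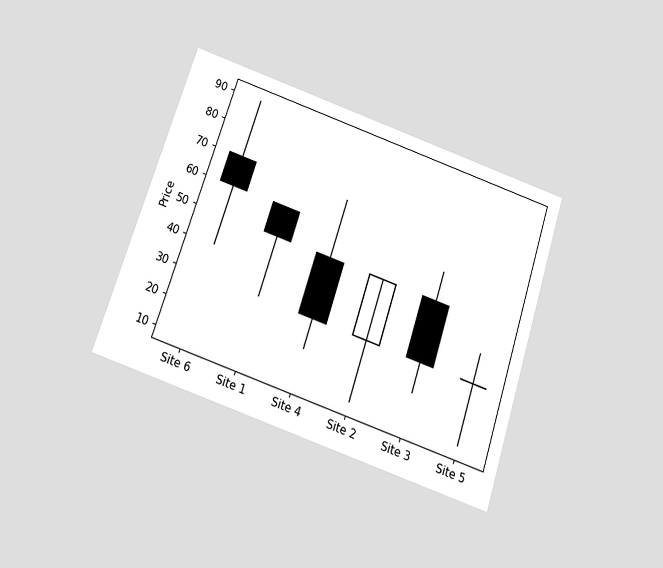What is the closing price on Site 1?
The chart is tilted about 18° clockwise and viewed slightly from below. The Site 1 candle closes at 50.

50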